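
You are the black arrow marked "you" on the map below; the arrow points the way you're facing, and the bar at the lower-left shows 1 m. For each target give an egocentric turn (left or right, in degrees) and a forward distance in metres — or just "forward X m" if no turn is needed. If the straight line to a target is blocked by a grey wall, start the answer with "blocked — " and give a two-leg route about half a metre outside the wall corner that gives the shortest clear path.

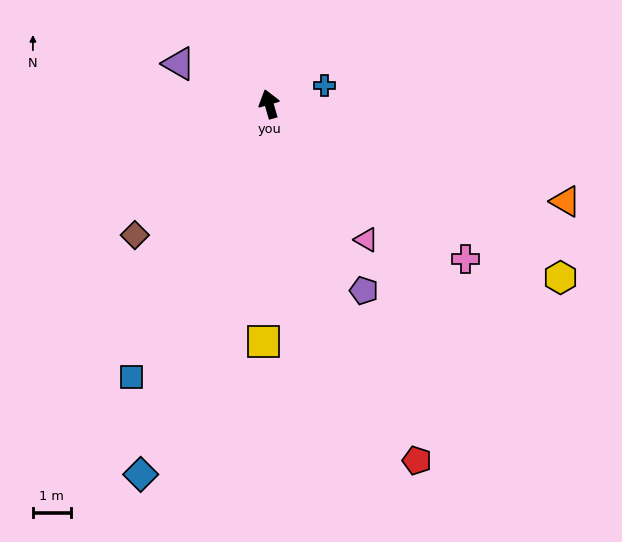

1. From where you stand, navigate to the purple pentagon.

turn right 169°, forward 5.5 m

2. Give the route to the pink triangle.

turn right 160°, forward 4.4 m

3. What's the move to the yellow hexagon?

turn right 137°, forward 9.0 m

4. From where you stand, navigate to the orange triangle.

turn right 124°, forward 8.3 m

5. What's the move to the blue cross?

turn right 87°, forward 1.5 m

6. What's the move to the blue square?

turn left 137°, forward 8.1 m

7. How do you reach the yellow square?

turn left 163°, forward 6.3 m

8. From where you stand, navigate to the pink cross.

turn right 144°, forward 6.6 m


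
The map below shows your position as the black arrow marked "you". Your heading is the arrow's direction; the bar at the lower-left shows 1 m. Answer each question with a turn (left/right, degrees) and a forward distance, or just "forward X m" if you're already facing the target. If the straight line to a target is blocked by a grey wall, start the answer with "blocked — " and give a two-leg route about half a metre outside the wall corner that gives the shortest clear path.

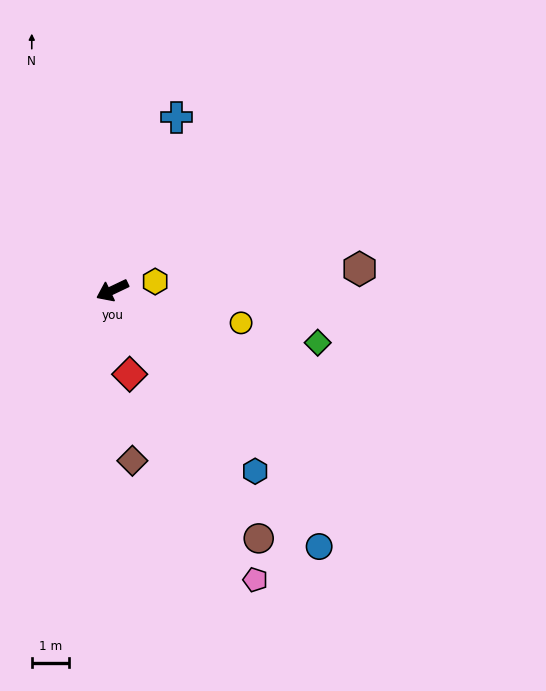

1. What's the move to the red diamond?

turn left 76°, forward 2.3 m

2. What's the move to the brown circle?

turn left 95°, forward 7.8 m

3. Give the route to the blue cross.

turn right 136°, forward 5.0 m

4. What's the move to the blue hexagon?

turn left 103°, forward 6.2 m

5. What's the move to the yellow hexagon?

turn left 166°, forward 1.2 m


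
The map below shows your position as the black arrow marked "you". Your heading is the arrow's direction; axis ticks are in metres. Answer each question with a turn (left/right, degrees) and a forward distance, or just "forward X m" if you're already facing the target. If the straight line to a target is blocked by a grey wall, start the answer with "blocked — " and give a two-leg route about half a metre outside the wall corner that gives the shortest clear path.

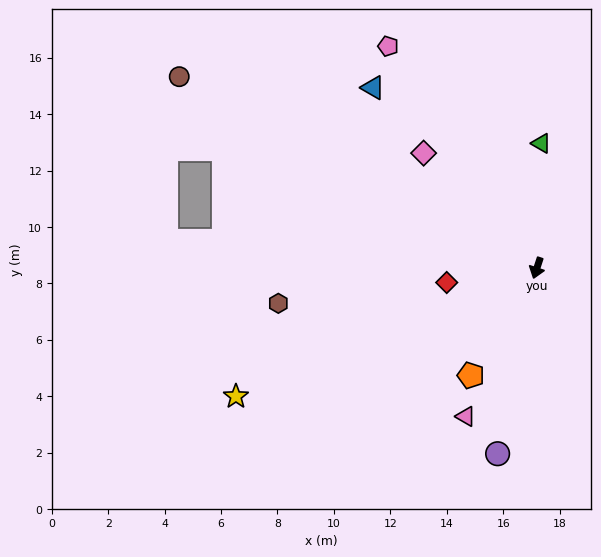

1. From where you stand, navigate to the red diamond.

turn right 63°, forward 3.2 m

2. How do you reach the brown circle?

turn right 100°, forward 14.4 m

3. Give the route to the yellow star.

turn right 49°, forward 11.6 m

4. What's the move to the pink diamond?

turn right 117°, forward 5.7 m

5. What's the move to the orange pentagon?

turn right 13°, forward 4.5 m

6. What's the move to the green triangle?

turn right 164°, forward 4.4 m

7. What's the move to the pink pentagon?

turn right 128°, forward 9.5 m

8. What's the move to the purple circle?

turn left 6°, forward 6.7 m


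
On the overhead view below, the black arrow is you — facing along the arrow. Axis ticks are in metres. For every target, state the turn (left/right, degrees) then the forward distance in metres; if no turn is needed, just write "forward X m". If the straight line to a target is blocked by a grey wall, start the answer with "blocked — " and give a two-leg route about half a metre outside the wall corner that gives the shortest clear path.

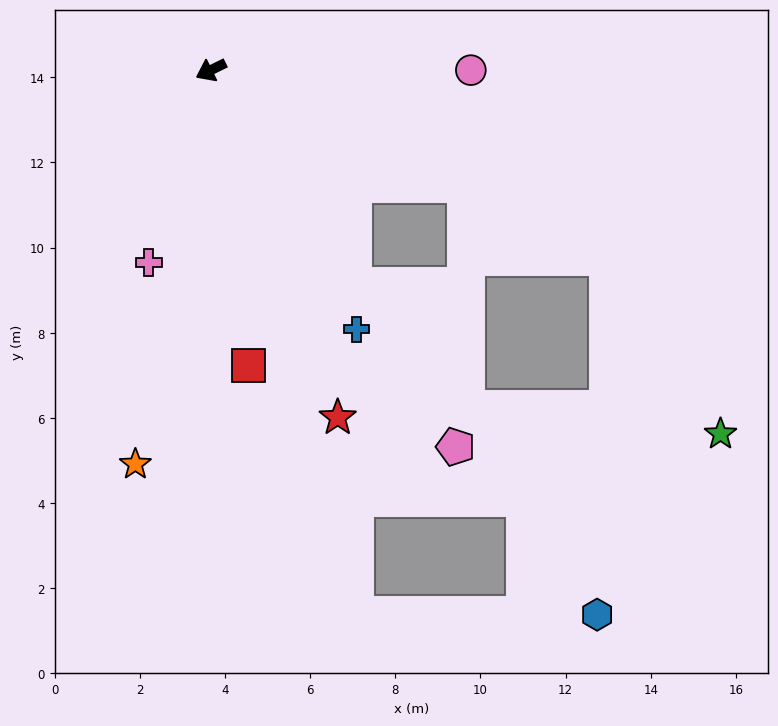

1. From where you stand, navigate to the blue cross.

turn left 93°, forward 7.0 m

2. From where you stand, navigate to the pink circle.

turn left 154°, forward 6.1 m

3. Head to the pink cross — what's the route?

turn left 46°, forward 4.8 m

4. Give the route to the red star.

turn left 84°, forward 8.7 m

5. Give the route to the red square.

turn left 71°, forward 7.0 m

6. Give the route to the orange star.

turn left 53°, forward 9.4 m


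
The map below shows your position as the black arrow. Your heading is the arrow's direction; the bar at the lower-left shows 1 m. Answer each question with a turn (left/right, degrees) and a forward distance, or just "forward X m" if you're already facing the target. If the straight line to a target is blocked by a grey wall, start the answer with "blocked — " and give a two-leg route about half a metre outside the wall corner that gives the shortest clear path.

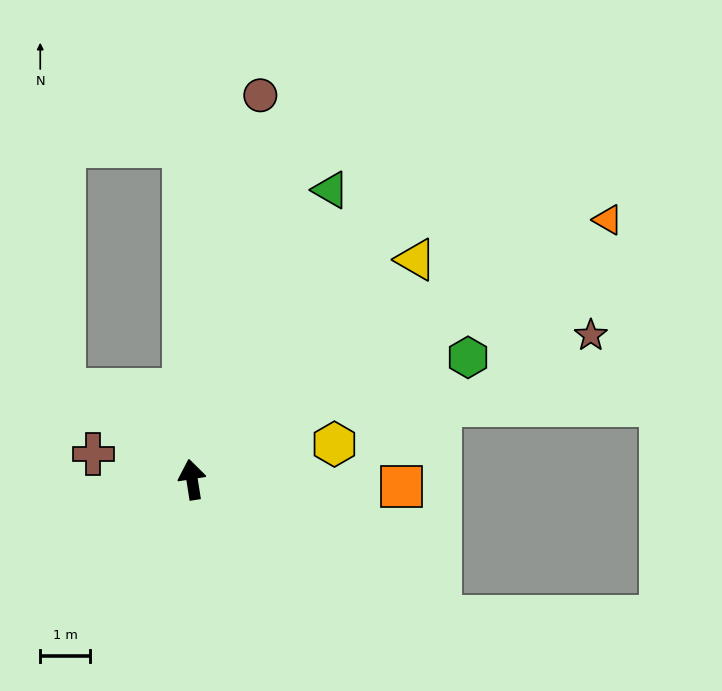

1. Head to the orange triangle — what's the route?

turn right 67°, forward 9.8 m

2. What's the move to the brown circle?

turn right 19°, forward 7.8 m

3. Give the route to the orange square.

turn right 101°, forward 4.2 m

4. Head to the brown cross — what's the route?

turn left 67°, forward 2.0 m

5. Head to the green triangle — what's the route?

turn right 35°, forward 6.4 m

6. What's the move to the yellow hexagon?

turn right 85°, forward 2.9 m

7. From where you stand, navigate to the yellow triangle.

turn right 54°, forward 6.3 m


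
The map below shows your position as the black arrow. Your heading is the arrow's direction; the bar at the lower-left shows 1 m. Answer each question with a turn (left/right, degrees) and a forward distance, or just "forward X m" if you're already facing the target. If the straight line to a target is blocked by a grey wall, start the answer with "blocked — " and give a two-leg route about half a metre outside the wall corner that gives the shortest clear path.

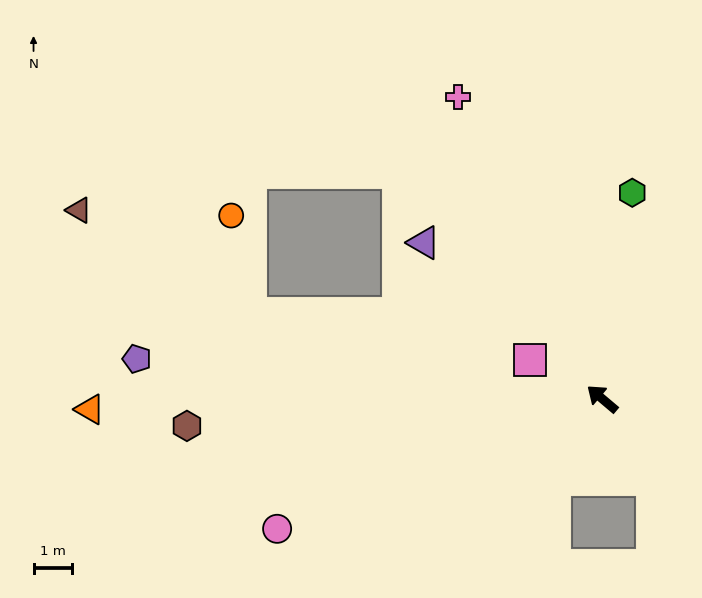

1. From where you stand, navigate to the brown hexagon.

turn left 44°, forward 10.9 m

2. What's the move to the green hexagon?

turn right 58°, forward 5.5 m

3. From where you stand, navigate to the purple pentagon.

turn left 35°, forward 12.3 m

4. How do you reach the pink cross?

turn right 24°, forward 8.8 m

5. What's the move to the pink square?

turn left 12°, forward 2.2 m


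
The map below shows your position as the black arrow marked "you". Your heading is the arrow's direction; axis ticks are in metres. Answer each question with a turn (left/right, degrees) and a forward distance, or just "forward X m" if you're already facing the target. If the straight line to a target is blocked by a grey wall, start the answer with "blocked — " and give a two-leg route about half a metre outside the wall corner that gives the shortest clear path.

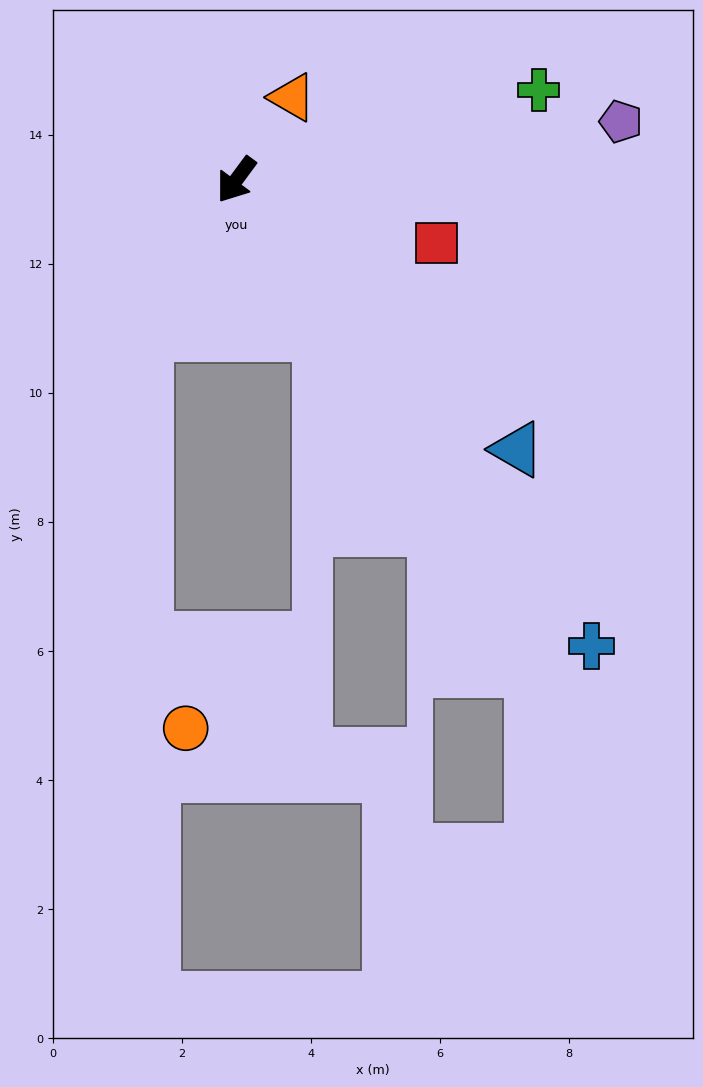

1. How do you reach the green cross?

turn left 143°, forward 4.9 m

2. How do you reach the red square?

turn left 109°, forward 3.3 m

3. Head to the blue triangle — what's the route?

turn left 83°, forward 6.0 m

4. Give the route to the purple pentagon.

turn left 135°, forward 6.0 m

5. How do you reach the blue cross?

turn left 74°, forward 9.1 m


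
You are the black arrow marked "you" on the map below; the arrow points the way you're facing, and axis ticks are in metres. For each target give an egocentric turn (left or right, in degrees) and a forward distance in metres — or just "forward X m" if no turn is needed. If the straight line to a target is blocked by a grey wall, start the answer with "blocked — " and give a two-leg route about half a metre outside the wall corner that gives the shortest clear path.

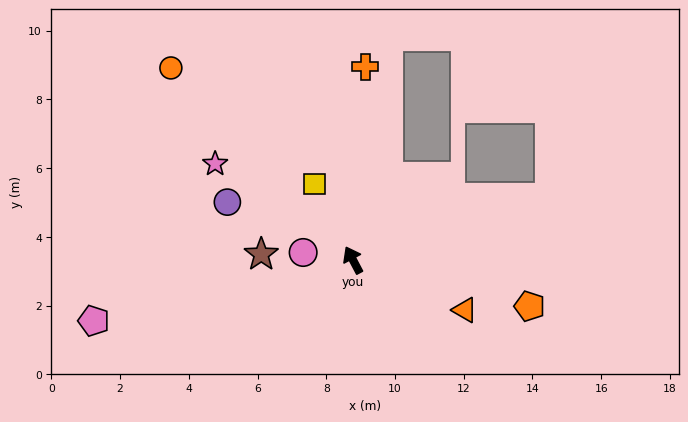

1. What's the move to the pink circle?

turn left 54°, forward 1.5 m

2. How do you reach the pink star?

turn left 27°, forward 4.9 m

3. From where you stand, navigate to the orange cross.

turn right 31°, forward 5.6 m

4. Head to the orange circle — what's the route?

turn left 16°, forward 7.7 m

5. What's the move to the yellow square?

forward 2.5 m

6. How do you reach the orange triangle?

turn right 142°, forward 3.6 m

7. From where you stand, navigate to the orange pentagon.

turn right 132°, forward 5.3 m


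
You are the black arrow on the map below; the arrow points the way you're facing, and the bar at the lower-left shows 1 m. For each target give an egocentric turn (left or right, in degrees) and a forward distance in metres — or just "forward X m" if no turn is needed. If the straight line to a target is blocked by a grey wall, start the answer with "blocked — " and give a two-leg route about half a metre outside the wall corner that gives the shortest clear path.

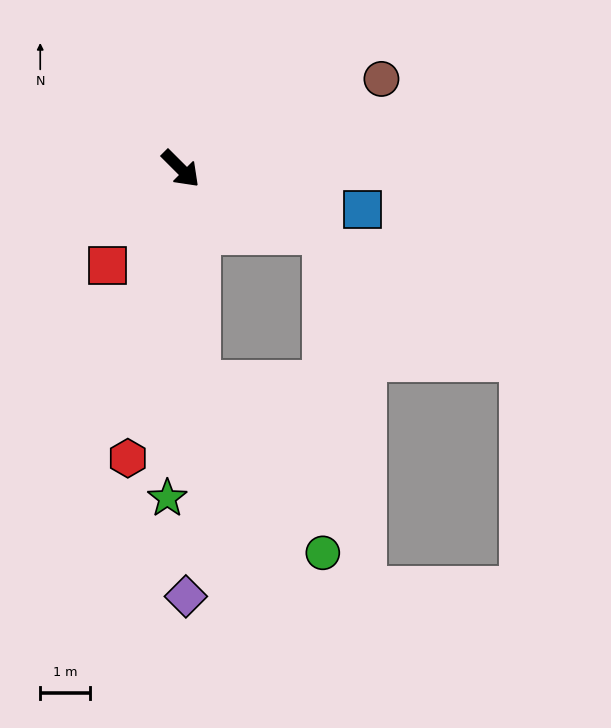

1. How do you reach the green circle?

blocked — turn right 40°, forward 4.3 m, then turn left 31°, forward 4.2 m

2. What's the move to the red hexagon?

turn right 55°, forward 5.9 m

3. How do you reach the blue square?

turn left 32°, forward 3.7 m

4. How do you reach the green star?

turn right 47°, forward 6.6 m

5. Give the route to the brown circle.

turn left 69°, forward 4.4 m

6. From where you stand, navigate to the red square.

turn right 82°, forward 2.4 m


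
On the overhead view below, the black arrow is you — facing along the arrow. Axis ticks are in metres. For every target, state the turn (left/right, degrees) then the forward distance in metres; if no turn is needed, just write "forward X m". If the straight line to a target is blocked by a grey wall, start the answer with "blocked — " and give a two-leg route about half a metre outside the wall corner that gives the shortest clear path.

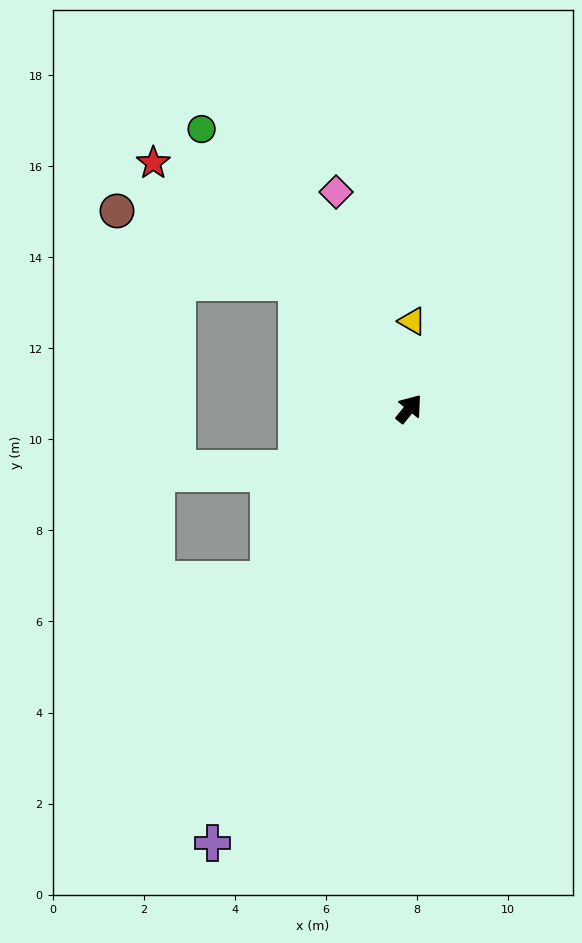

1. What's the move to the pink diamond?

turn left 57°, forward 5.0 m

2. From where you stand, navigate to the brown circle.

blocked — turn left 80°, forward 3.7 m, then turn left 27°, forward 4.3 m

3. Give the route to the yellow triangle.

turn left 37°, forward 1.9 m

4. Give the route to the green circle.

turn left 75°, forward 7.6 m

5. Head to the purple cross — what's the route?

turn right 166°, forward 10.5 m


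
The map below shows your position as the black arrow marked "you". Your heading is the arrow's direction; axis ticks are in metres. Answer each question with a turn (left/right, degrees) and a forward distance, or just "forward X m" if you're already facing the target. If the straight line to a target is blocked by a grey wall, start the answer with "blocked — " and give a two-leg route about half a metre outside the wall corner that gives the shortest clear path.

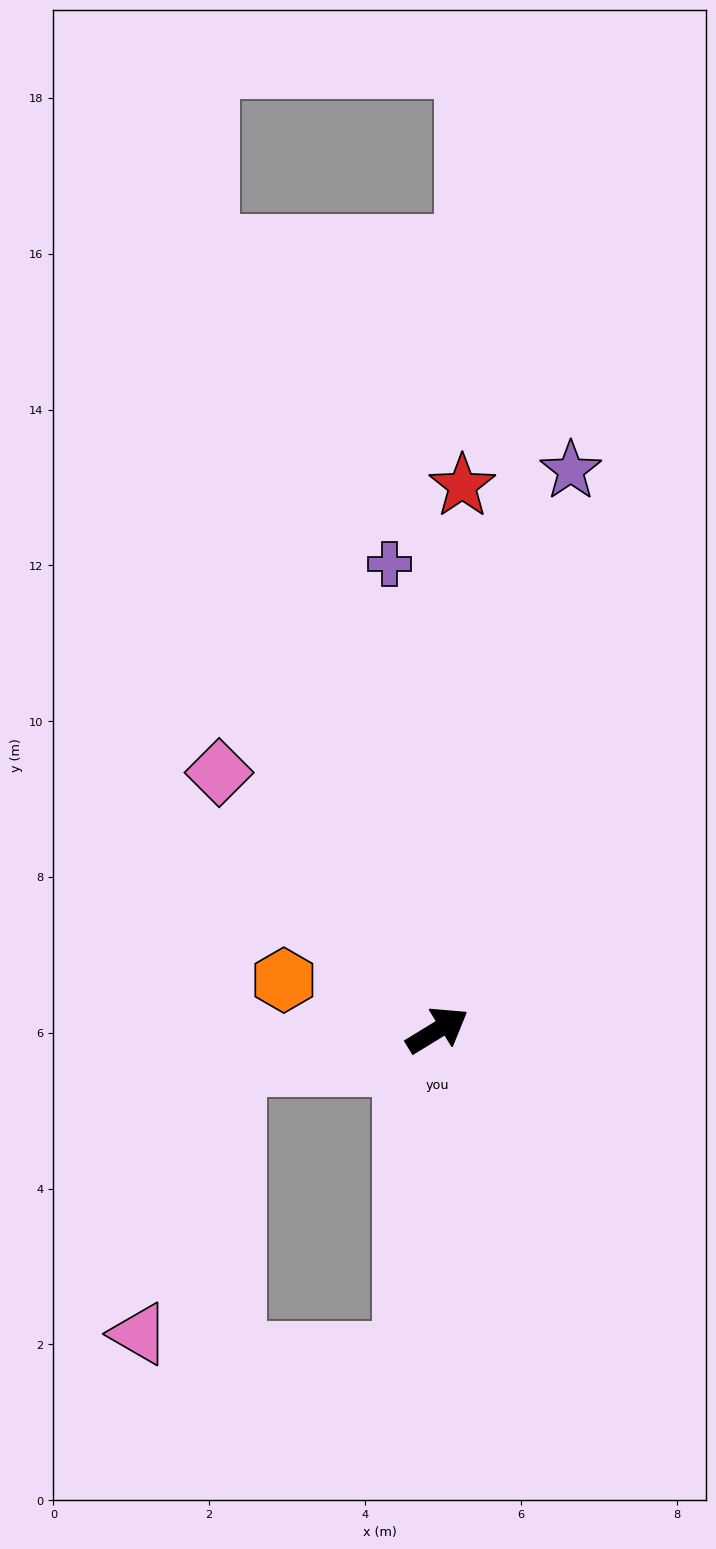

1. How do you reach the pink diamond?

turn left 99°, forward 4.3 m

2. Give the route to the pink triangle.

blocked — turn left 158°, forward 2.7 m, then turn left 61°, forward 3.7 m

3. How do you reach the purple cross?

turn left 64°, forward 6.0 m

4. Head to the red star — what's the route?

turn left 56°, forward 7.0 m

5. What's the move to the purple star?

turn left 45°, forward 7.4 m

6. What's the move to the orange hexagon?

turn left 130°, forward 2.1 m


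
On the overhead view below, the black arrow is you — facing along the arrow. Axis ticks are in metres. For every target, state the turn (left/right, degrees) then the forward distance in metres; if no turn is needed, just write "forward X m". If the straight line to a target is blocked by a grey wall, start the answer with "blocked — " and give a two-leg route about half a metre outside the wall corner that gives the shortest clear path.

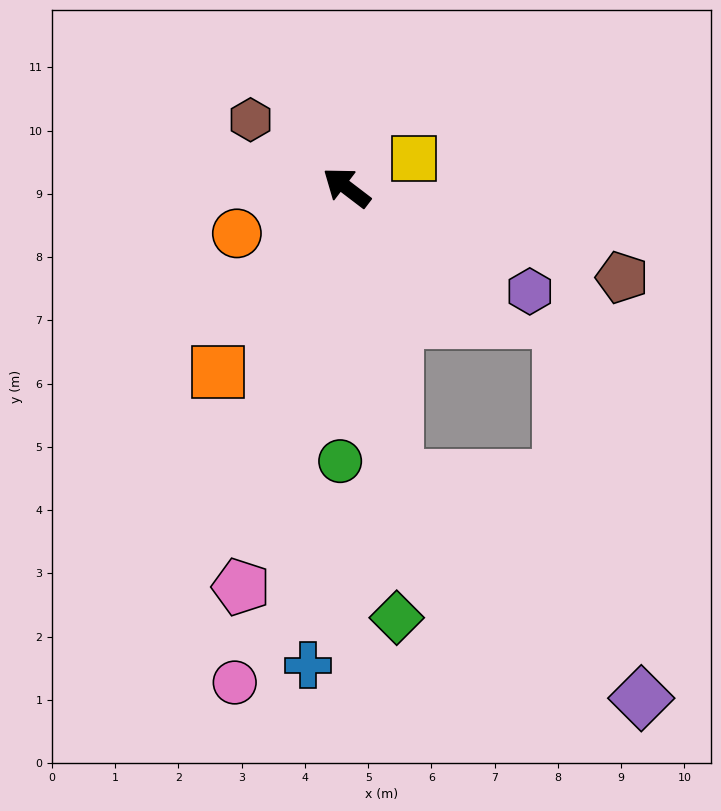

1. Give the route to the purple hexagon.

turn right 172°, forward 3.3 m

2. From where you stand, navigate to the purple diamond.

blocked — turn left 137°, forward 4.6 m, then turn left 38°, forward 5.2 m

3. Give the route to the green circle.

turn left 126°, forward 4.3 m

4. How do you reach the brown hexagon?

turn left 2°, forward 1.9 m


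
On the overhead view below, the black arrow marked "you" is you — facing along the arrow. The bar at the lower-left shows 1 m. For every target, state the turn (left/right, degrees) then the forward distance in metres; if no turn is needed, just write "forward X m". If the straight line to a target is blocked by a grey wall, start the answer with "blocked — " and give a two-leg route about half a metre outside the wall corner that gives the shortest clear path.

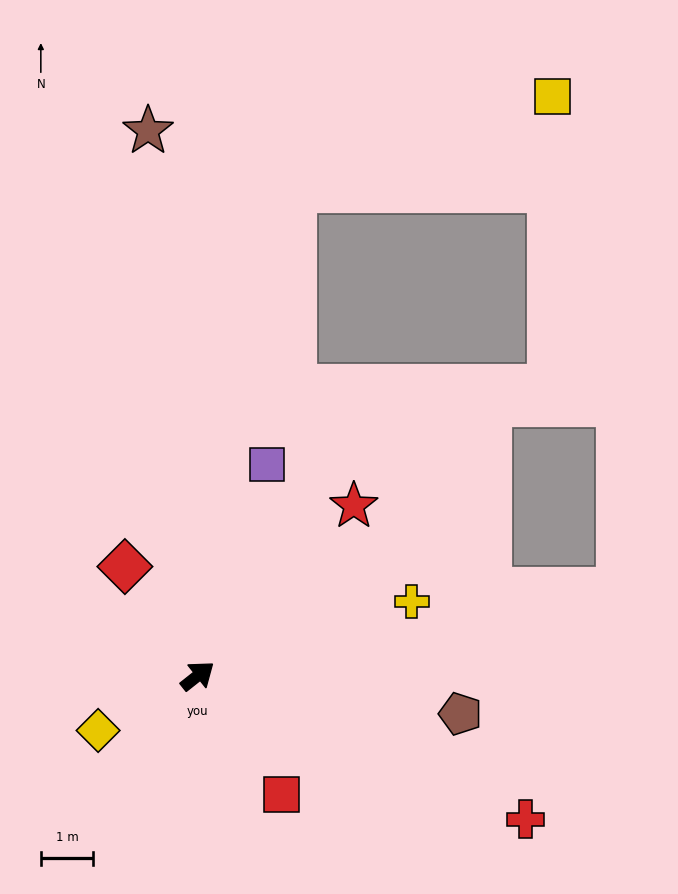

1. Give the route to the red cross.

turn right 62°, forward 6.8 m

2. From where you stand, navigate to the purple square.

turn left 33°, forward 4.2 m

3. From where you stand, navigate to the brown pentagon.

turn right 47°, forward 5.1 m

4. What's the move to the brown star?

turn left 57°, forward 10.4 m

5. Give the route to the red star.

turn left 9°, forward 4.4 m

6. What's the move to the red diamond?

turn left 85°, forward 2.5 m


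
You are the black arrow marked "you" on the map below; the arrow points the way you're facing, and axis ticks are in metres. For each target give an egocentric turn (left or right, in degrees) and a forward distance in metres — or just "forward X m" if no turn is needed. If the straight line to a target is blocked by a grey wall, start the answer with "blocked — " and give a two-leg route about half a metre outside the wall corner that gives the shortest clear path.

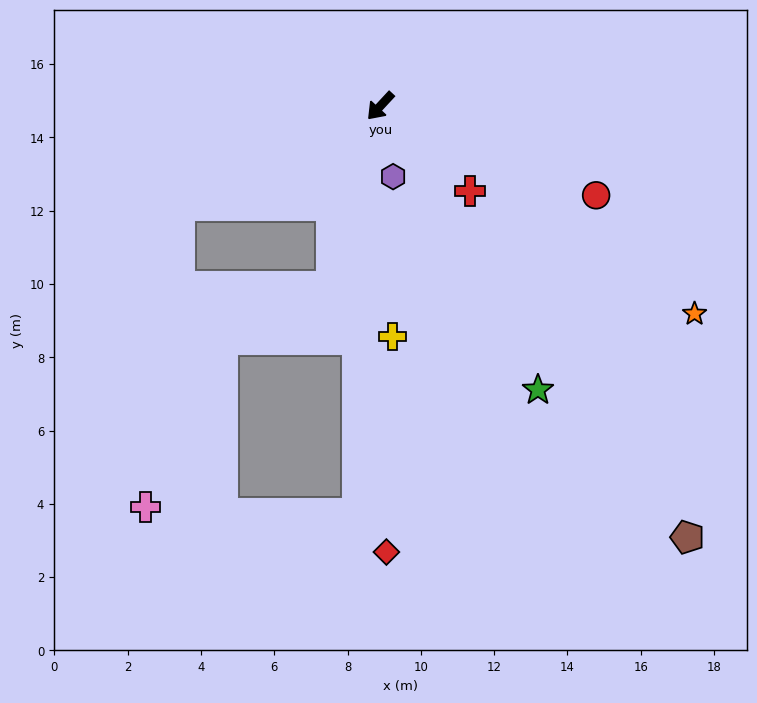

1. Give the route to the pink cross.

blocked — turn right 21°, forward 6.1 m, then turn left 57°, forward 8.3 m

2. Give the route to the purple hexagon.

turn left 53°, forward 2.0 m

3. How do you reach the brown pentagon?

turn left 78°, forward 14.4 m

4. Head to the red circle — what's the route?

turn left 110°, forward 6.4 m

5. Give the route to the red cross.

turn left 89°, forward 3.4 m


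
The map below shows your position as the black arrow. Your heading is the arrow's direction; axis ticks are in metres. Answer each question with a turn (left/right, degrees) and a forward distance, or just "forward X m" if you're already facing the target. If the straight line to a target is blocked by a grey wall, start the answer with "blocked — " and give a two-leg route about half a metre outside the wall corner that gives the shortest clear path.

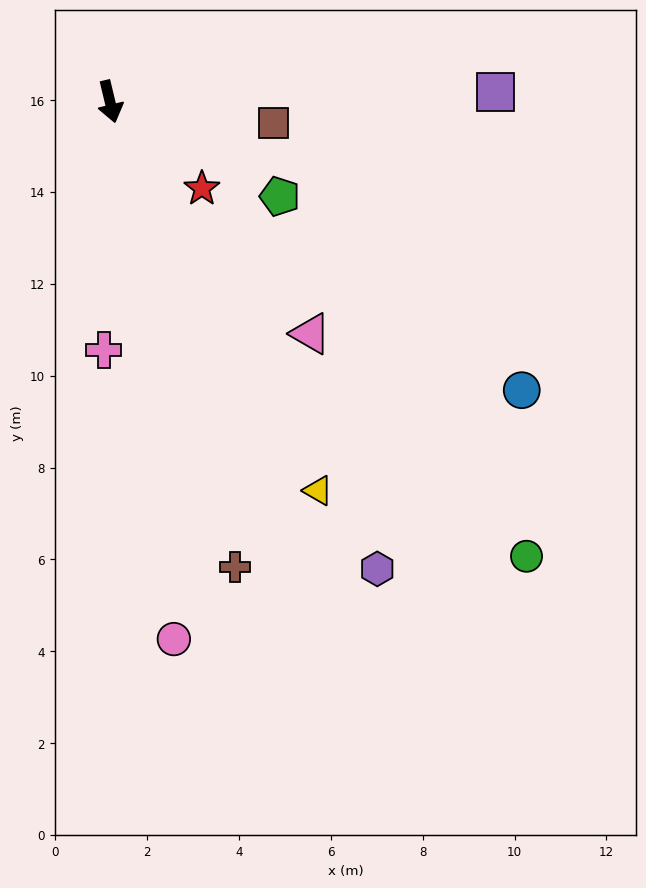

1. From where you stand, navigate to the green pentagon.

turn left 47°, forward 4.2 m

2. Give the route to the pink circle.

turn right 7°, forward 11.8 m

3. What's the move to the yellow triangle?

turn left 15°, forward 9.6 m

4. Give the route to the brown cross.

forward 10.5 m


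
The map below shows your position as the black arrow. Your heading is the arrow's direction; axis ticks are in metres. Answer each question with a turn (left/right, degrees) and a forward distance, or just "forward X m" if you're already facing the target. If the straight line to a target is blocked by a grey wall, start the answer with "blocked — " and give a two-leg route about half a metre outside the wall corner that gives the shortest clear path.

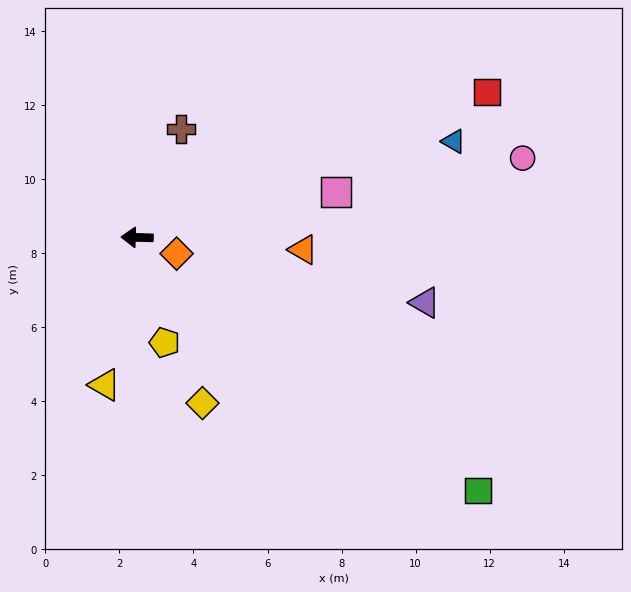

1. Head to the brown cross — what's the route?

turn right 110°, forward 3.2 m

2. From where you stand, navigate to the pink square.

turn right 166°, forward 5.5 m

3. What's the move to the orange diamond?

turn left 159°, forward 1.2 m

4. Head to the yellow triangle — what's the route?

turn left 79°, forward 4.1 m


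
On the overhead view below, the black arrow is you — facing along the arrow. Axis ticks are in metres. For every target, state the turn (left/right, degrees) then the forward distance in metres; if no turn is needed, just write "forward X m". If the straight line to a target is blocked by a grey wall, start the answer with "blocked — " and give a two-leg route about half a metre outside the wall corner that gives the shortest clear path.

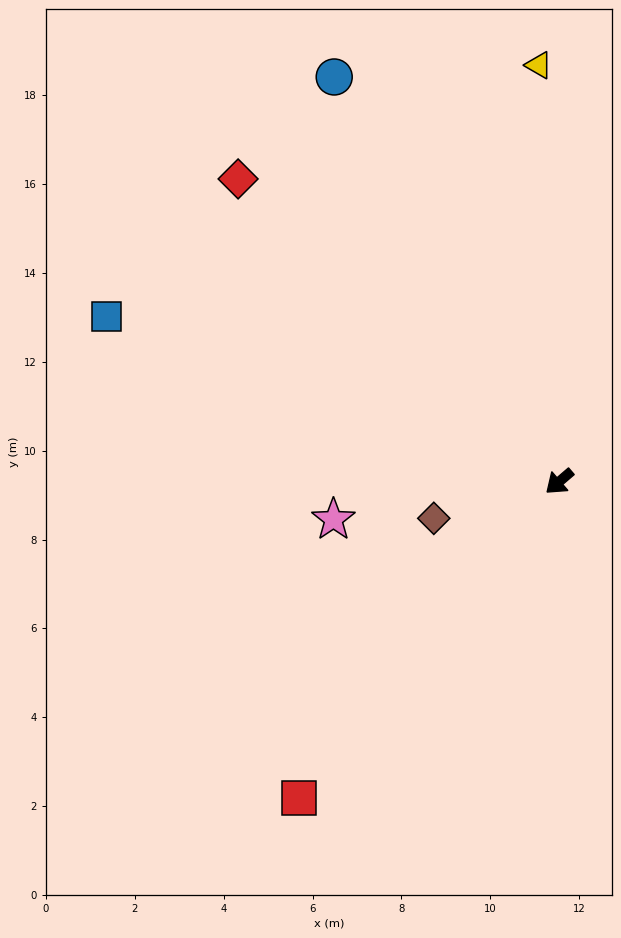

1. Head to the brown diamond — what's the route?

turn right 24°, forward 2.9 m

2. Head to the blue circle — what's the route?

turn right 102°, forward 10.4 m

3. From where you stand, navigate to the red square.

turn left 10°, forward 9.2 m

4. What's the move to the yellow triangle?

turn right 128°, forward 9.4 m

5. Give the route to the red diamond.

turn right 84°, forward 9.9 m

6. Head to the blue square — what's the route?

turn right 61°, forward 10.8 m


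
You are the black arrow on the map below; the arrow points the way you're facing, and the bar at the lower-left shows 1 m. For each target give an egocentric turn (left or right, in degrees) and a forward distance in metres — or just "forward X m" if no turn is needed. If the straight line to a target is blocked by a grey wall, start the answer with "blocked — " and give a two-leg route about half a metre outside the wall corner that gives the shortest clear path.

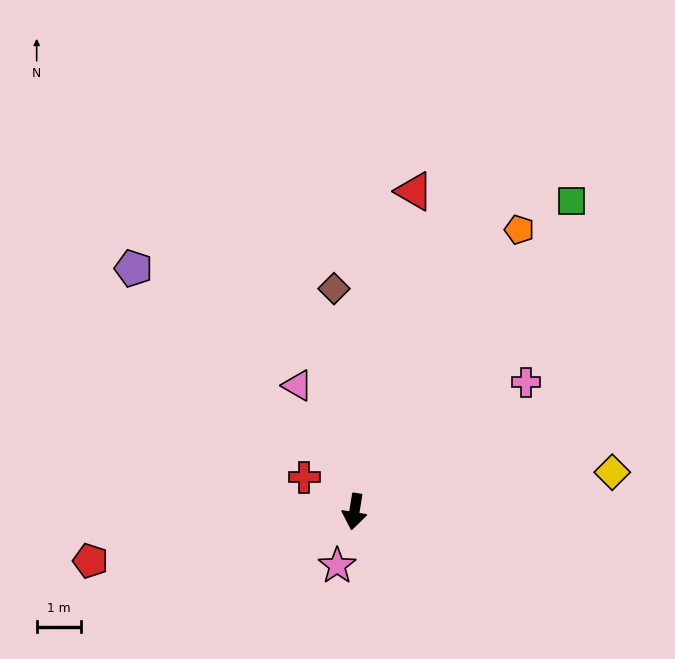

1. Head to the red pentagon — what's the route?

turn right 70°, forward 6.0 m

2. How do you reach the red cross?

turn right 115°, forward 1.4 m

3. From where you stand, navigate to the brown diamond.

turn right 166°, forward 5.0 m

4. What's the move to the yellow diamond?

turn left 108°, forward 5.8 m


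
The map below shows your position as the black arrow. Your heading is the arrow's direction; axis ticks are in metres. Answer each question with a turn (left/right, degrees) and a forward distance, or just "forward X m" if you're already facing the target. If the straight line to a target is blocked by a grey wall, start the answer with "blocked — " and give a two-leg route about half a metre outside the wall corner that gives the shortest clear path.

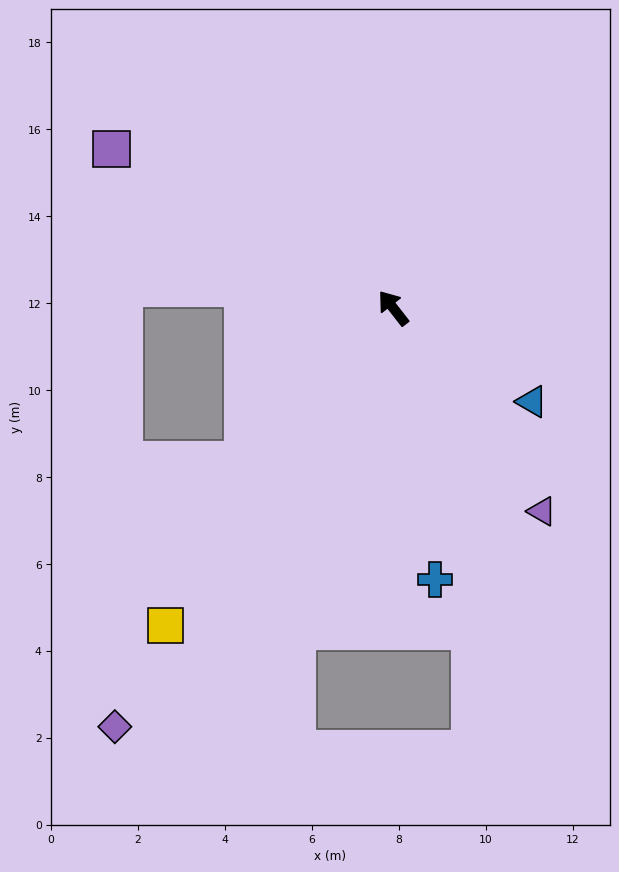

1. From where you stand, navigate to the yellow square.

turn left 106°, forward 9.0 m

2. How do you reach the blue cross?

turn left 151°, forward 6.3 m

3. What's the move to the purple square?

turn left 23°, forward 7.4 m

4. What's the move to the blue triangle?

turn right 162°, forward 3.8 m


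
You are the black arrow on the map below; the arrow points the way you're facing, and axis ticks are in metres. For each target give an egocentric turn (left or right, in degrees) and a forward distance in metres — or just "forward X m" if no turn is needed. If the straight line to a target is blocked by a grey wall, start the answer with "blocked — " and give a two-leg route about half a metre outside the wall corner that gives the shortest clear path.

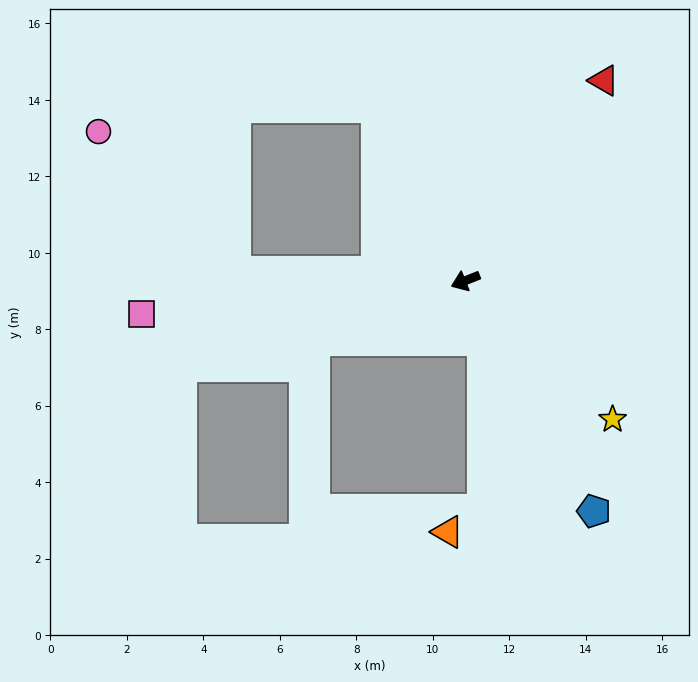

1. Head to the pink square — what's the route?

turn right 16°, forward 8.5 m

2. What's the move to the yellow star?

turn left 115°, forward 5.3 m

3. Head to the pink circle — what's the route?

blocked — turn right 24°, forward 6.0 m, then turn right 44°, forward 5.1 m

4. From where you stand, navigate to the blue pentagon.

turn left 97°, forward 6.9 m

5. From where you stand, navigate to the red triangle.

turn right 147°, forward 6.4 m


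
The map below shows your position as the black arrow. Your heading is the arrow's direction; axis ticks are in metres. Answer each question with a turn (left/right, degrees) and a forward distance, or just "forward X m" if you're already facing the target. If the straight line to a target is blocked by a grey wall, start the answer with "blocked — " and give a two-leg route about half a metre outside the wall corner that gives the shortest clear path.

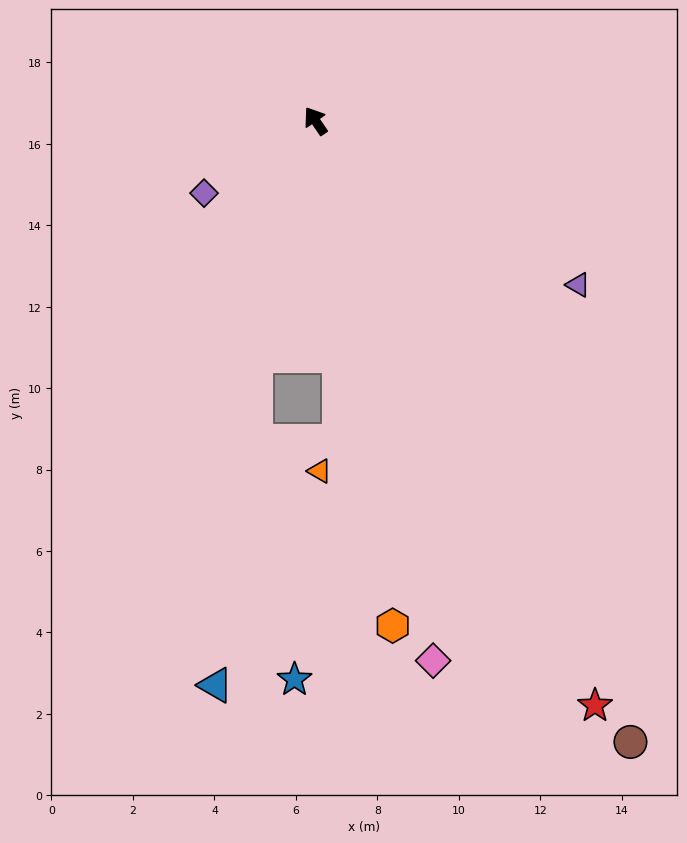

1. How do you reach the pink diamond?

turn left 158°, forward 13.6 m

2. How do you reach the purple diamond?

turn left 89°, forward 3.3 m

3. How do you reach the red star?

turn left 171°, forward 15.9 m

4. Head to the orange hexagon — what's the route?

turn left 154°, forward 12.5 m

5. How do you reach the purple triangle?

turn right 156°, forward 7.6 m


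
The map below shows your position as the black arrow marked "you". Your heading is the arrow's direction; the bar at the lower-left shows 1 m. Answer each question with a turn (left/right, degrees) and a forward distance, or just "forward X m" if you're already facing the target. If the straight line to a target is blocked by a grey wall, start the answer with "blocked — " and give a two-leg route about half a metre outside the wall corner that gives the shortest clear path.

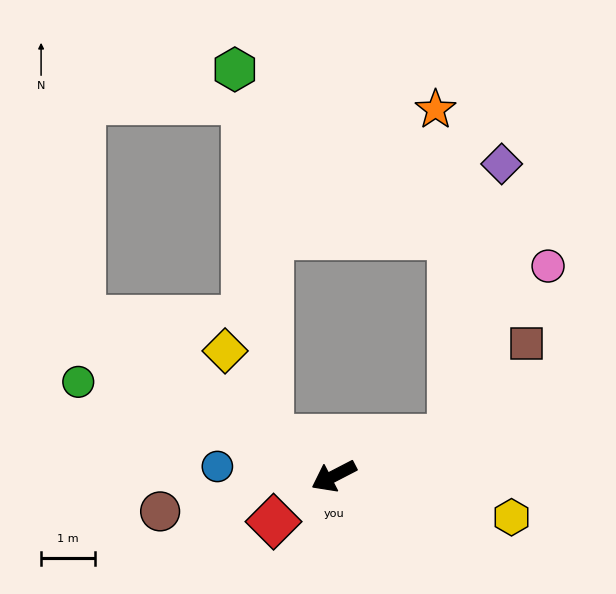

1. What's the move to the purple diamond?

blocked — turn left 171°, forward 2.3 m, then turn left 61°, forward 5.2 m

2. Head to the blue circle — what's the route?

turn right 32°, forward 2.2 m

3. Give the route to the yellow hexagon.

turn left 140°, forward 3.4 m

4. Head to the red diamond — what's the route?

turn left 10°, forward 1.4 m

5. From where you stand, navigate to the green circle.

turn right 48°, forward 5.1 m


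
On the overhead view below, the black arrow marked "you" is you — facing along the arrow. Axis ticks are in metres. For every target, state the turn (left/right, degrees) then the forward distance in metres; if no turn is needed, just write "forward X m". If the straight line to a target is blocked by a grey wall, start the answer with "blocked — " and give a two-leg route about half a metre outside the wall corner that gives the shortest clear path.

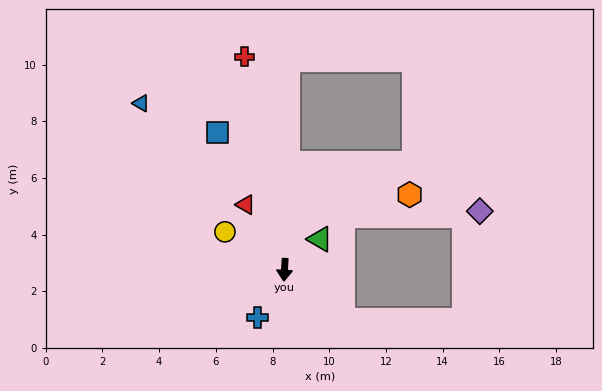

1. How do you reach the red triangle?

turn right 146°, forward 2.7 m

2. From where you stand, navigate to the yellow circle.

turn right 119°, forward 2.5 m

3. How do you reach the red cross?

turn right 166°, forward 7.7 m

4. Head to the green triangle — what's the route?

turn left 134°, forward 1.7 m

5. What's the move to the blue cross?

turn right 27°, forward 1.9 m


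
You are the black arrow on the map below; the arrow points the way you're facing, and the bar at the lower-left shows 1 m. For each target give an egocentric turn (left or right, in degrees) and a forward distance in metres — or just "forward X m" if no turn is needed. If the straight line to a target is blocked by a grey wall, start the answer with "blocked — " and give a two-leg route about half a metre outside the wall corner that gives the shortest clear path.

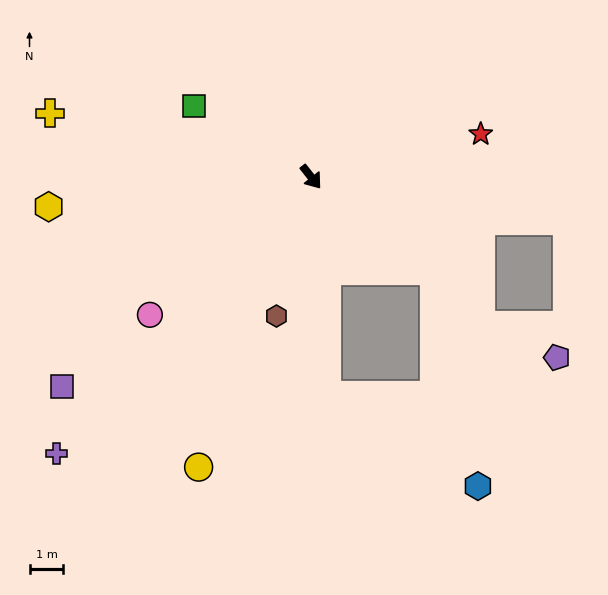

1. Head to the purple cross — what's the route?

turn right 81°, forward 11.1 m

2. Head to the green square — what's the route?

turn right 159°, forward 4.0 m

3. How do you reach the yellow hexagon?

turn right 122°, forward 7.8 m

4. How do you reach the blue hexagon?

blocked — turn left 15°, forward 4.6 m, then turn right 42°, forward 6.5 m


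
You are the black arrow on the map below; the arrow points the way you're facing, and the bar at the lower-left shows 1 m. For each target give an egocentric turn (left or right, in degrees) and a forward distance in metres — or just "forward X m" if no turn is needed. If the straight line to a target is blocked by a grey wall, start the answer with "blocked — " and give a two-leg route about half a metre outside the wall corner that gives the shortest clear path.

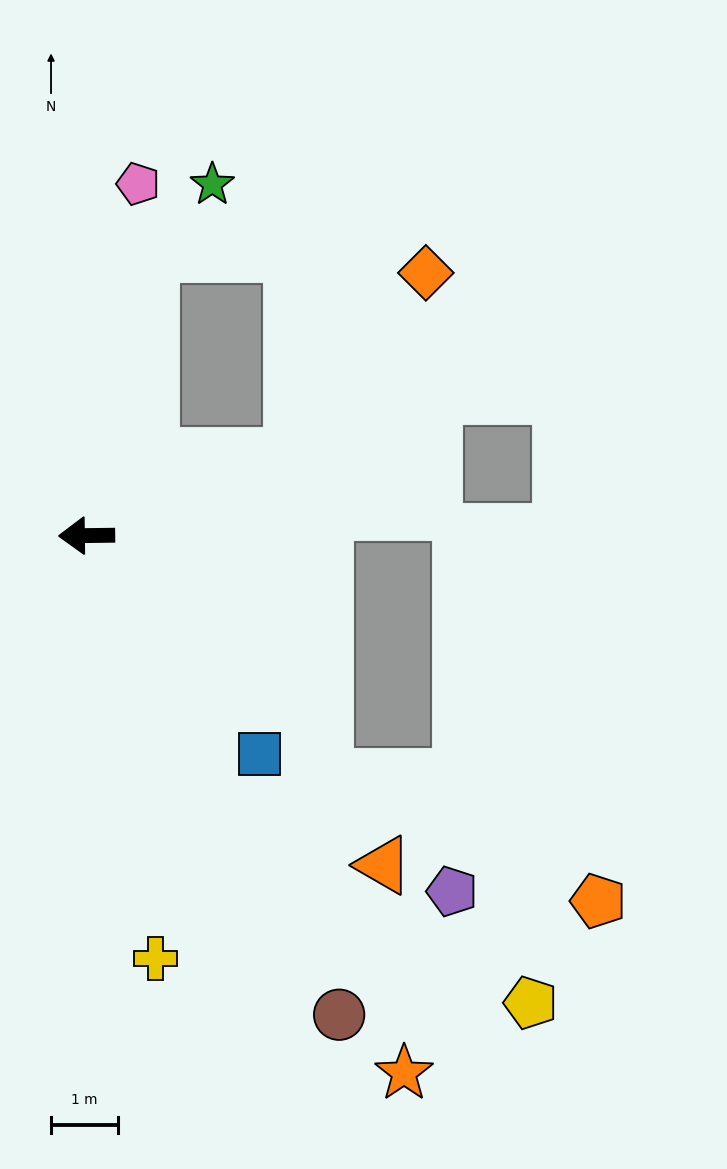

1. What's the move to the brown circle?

turn left 117°, forward 8.1 m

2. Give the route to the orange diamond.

blocked — turn right 160°, forward 3.3 m, then turn left 33°, forward 3.4 m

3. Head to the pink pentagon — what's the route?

turn right 99°, forward 5.3 m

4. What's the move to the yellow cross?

turn left 98°, forward 6.4 m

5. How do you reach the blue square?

turn left 128°, forward 4.2 m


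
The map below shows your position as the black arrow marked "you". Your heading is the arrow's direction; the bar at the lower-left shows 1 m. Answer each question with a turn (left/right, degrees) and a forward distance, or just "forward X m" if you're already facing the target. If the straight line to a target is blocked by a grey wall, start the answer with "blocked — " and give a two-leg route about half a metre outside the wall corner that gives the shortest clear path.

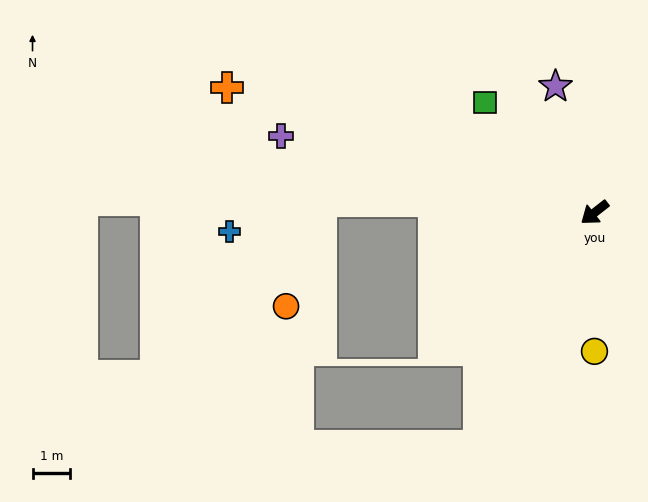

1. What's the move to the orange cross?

turn right 57°, forward 10.2 m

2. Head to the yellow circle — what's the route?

turn left 52°, forward 3.7 m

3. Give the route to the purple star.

turn right 111°, forward 3.5 m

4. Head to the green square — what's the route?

turn right 83°, forward 4.1 m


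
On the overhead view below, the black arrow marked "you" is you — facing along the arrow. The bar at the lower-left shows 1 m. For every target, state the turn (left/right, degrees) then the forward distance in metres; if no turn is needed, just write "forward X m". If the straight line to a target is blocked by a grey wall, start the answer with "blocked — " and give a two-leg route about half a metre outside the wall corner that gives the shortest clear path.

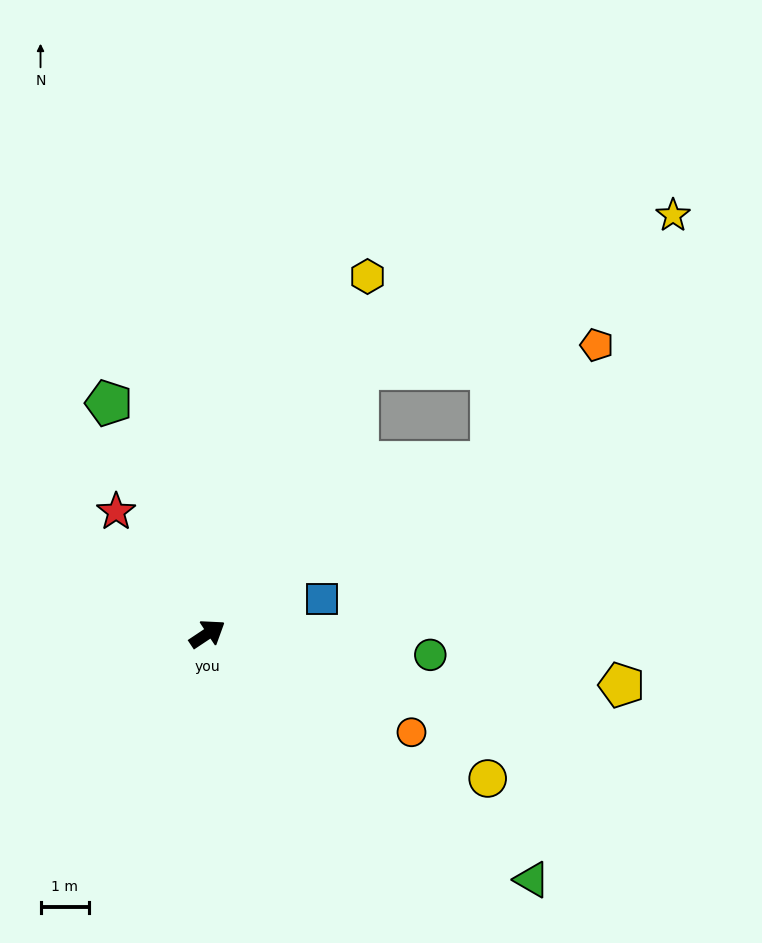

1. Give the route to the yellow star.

blocked — turn left 27°, forward 6.2 m, then turn right 35°, forward 7.2 m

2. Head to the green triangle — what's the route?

turn right 71°, forward 8.3 m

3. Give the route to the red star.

turn left 93°, forward 3.1 m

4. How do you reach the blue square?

turn right 17°, forward 2.4 m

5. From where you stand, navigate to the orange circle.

turn right 59°, forward 4.6 m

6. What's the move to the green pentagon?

turn left 80°, forward 5.1 m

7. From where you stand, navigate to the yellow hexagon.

turn left 32°, forward 8.0 m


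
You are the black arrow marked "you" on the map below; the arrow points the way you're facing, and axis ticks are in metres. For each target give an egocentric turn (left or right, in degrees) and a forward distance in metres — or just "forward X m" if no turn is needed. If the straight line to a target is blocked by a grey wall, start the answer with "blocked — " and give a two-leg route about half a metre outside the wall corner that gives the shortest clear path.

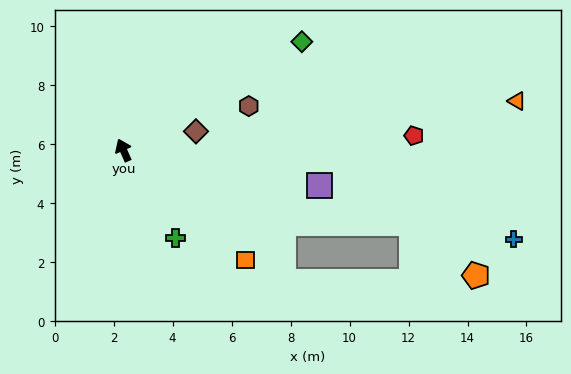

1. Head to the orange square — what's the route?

turn right 156°, forward 5.6 m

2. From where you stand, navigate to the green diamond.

turn right 83°, forward 7.1 m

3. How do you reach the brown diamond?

turn right 99°, forward 2.5 m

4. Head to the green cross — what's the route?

turn right 173°, forward 3.5 m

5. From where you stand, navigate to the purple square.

turn right 124°, forward 6.8 m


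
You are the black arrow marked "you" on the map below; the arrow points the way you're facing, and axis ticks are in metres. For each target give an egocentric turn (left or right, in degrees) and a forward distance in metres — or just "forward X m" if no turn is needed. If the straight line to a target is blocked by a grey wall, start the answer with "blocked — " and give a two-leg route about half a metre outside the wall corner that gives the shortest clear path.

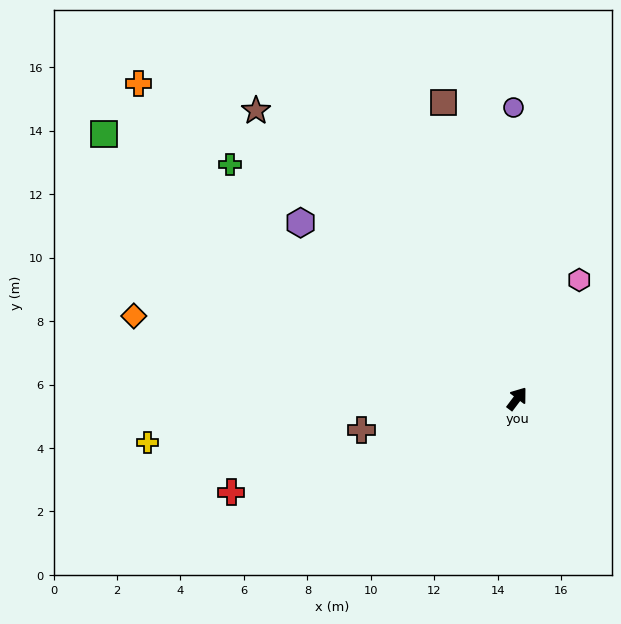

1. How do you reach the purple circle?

turn left 38°, forward 9.2 m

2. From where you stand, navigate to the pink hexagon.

turn left 9°, forward 4.2 m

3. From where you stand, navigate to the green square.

turn left 94°, forward 15.5 m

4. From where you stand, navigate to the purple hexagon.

turn left 88°, forward 8.8 m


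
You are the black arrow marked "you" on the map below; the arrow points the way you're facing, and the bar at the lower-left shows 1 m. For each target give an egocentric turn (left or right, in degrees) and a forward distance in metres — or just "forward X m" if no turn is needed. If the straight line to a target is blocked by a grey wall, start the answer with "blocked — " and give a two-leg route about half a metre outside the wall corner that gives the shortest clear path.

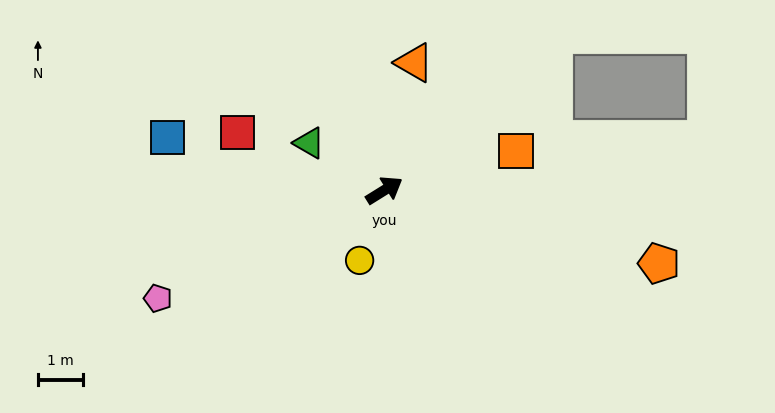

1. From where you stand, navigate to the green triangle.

turn left 116°, forward 2.0 m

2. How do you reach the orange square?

turn right 15°, forward 3.1 m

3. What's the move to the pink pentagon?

turn left 174°, forward 5.6 m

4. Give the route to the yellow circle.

turn right 141°, forward 1.7 m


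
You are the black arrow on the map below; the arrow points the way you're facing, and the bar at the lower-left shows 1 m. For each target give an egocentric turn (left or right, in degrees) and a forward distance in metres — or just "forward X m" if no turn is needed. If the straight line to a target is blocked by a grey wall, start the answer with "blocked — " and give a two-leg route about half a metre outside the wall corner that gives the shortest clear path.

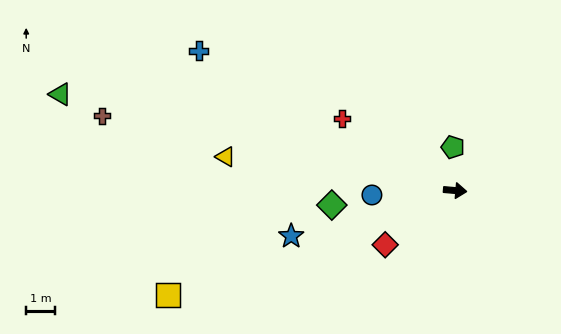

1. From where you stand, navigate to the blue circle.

turn right 172°, forward 2.9 m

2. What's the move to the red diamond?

turn right 137°, forward 3.1 m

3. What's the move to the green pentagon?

turn left 98°, forward 1.5 m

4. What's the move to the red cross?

turn left 152°, forward 4.7 m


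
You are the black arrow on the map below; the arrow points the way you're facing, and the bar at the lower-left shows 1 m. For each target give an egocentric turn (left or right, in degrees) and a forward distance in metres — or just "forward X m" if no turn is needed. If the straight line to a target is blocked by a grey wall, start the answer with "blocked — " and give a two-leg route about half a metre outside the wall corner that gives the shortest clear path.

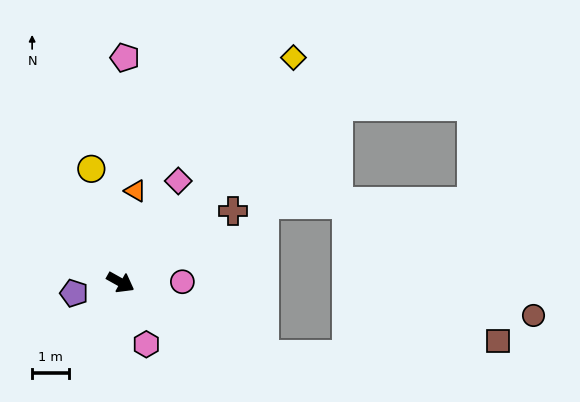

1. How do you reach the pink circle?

turn left 30°, forward 1.7 m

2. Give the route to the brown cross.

turn left 62°, forward 3.7 m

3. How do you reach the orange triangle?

turn left 110°, forward 2.5 m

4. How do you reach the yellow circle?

turn left 134°, forward 3.2 m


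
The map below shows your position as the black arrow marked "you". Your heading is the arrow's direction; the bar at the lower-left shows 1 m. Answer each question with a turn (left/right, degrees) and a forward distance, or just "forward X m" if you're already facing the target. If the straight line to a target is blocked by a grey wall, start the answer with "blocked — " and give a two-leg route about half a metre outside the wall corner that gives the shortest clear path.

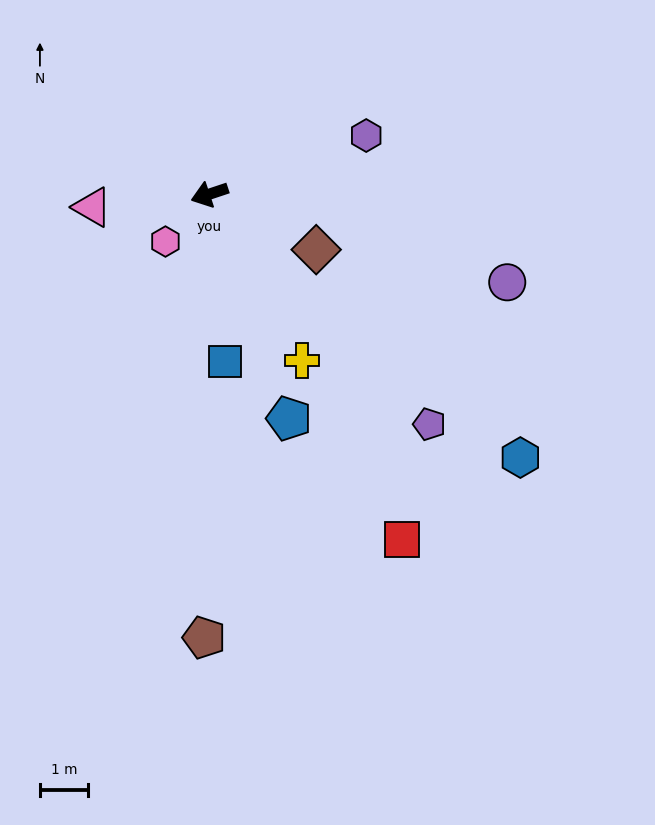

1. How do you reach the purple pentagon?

turn left 115°, forward 6.6 m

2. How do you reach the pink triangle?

turn right 12°, forward 2.4 m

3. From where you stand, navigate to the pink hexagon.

turn left 29°, forward 1.3 m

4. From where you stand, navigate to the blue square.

turn left 77°, forward 3.5 m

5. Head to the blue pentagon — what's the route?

turn left 91°, forward 4.9 m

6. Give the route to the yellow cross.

turn left 101°, forward 3.9 m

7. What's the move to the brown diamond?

turn left 134°, forward 2.5 m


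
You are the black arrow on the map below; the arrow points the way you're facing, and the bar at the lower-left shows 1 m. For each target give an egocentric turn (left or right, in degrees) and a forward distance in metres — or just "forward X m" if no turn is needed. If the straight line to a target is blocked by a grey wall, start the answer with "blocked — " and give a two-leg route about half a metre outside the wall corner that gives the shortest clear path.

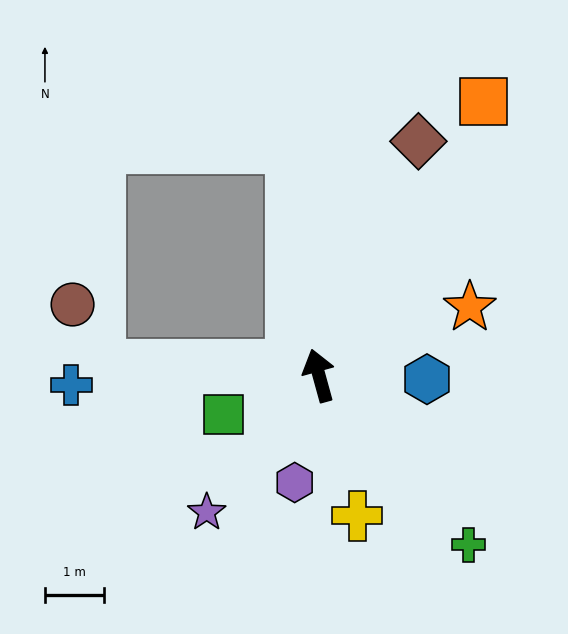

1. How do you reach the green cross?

turn right 154°, forward 3.8 m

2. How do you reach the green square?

turn left 97°, forward 1.7 m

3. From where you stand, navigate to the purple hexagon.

turn left 152°, forward 1.9 m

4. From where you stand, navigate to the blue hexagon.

turn right 107°, forward 1.8 m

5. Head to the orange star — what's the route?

turn right 81°, forward 2.8 m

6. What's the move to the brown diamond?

turn right 38°, forward 4.3 m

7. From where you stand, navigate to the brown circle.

blocked — turn left 72°, forward 3.7 m, then turn right 62°, forward 1.1 m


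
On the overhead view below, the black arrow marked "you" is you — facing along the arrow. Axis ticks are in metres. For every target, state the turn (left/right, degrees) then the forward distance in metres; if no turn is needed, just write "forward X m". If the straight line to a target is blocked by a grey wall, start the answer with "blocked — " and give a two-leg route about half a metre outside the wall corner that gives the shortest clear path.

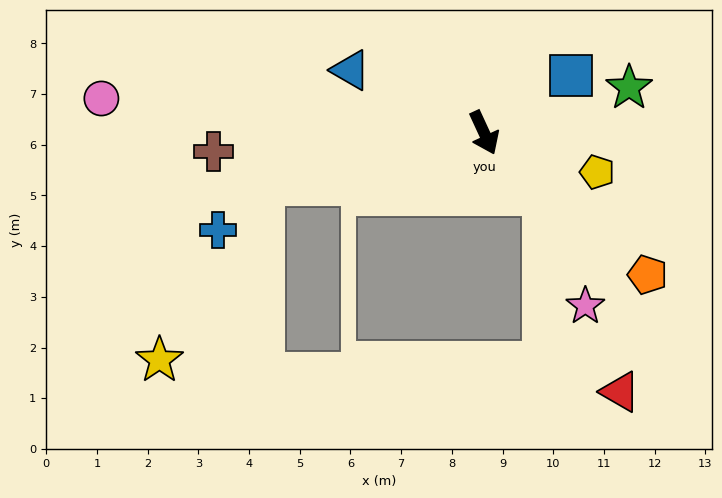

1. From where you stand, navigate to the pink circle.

turn right 120°, forward 7.6 m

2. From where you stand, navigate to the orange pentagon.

turn left 24°, forward 4.3 m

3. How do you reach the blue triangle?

turn right 140°, forward 2.9 m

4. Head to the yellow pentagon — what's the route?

turn left 46°, forward 2.4 m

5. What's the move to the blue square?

turn left 98°, forward 2.1 m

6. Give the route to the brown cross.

turn right 111°, forward 5.4 m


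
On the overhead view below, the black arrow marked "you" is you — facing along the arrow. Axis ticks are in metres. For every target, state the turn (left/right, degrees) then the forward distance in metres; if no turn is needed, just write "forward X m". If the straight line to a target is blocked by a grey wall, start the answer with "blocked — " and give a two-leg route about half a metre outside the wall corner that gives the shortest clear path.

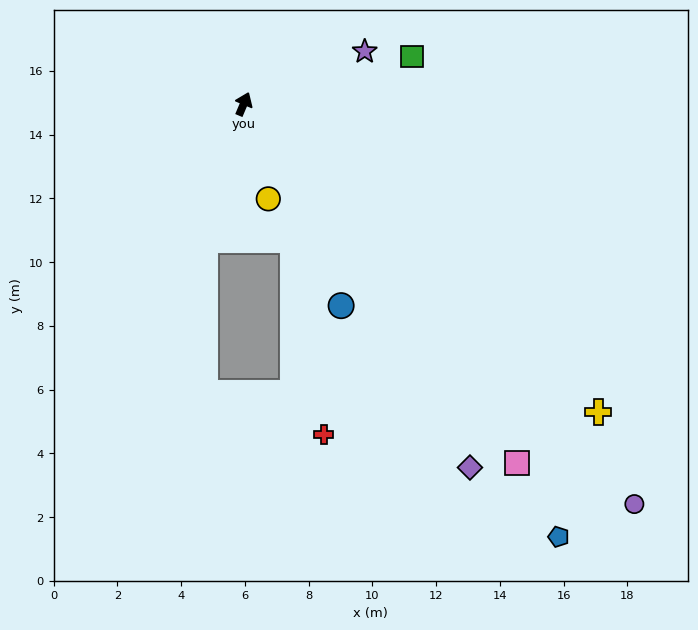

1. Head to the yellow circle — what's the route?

turn right 143°, forward 3.1 m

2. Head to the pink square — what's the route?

turn right 120°, forward 14.2 m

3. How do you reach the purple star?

turn right 44°, forward 4.1 m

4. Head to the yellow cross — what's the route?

turn right 108°, forward 14.7 m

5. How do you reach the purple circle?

turn right 113°, forward 17.5 m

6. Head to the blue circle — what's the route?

turn right 131°, forward 7.0 m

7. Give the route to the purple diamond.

turn right 125°, forward 13.4 m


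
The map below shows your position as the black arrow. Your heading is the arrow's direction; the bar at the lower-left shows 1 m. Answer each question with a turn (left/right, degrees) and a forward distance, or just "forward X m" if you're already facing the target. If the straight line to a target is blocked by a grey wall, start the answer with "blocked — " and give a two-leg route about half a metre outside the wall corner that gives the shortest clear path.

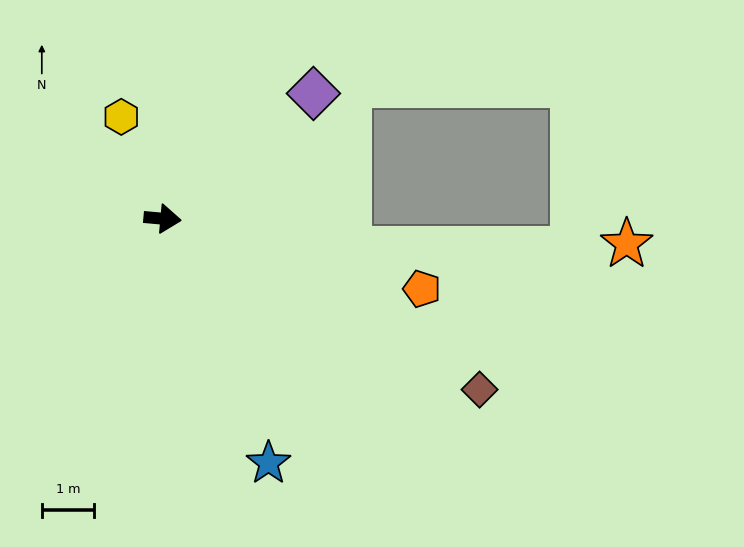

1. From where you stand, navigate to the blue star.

turn right 61°, forward 5.1 m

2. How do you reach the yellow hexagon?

turn left 117°, forward 2.1 m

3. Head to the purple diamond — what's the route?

turn left 45°, forward 3.7 m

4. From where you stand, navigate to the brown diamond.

turn right 23°, forward 6.8 m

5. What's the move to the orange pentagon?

turn right 10°, forward 5.1 m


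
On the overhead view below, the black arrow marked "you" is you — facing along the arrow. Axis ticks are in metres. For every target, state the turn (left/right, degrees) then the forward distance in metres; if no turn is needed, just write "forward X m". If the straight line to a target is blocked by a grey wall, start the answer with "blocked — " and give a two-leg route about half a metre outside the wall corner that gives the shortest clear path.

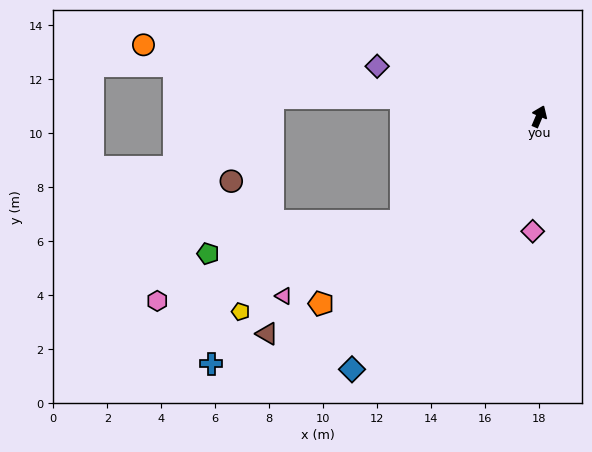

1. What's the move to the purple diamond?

turn left 96°, forward 6.3 m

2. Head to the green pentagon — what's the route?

blocked — turn left 150°, forward 6.4 m, then turn right 27°, forward 7.3 m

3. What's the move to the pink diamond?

turn right 160°, forward 4.3 m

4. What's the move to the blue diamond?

turn left 167°, forward 11.7 m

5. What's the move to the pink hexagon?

blocked — turn left 150°, forward 6.4 m, then turn right 19°, forward 9.5 m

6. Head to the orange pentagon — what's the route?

turn left 154°, forward 10.7 m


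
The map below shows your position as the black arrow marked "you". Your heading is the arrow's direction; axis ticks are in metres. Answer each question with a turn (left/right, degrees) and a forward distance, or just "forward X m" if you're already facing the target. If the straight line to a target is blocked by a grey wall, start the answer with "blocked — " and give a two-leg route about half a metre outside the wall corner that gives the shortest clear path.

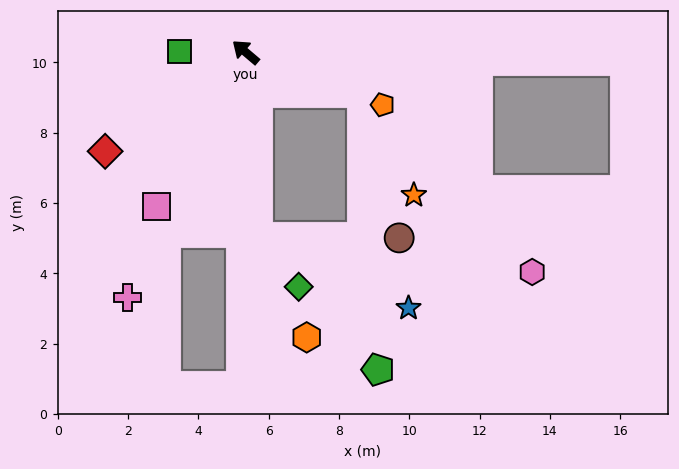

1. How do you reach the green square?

turn left 40°, forward 1.9 m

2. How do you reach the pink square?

turn left 100°, forward 5.1 m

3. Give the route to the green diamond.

blocked — turn left 134°, forward 5.3 m, then turn left 35°, forward 1.8 m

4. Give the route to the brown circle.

blocked — turn right 159°, forward 3.5 m, then turn right 56°, forward 4.3 m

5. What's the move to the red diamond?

turn left 76°, forward 4.9 m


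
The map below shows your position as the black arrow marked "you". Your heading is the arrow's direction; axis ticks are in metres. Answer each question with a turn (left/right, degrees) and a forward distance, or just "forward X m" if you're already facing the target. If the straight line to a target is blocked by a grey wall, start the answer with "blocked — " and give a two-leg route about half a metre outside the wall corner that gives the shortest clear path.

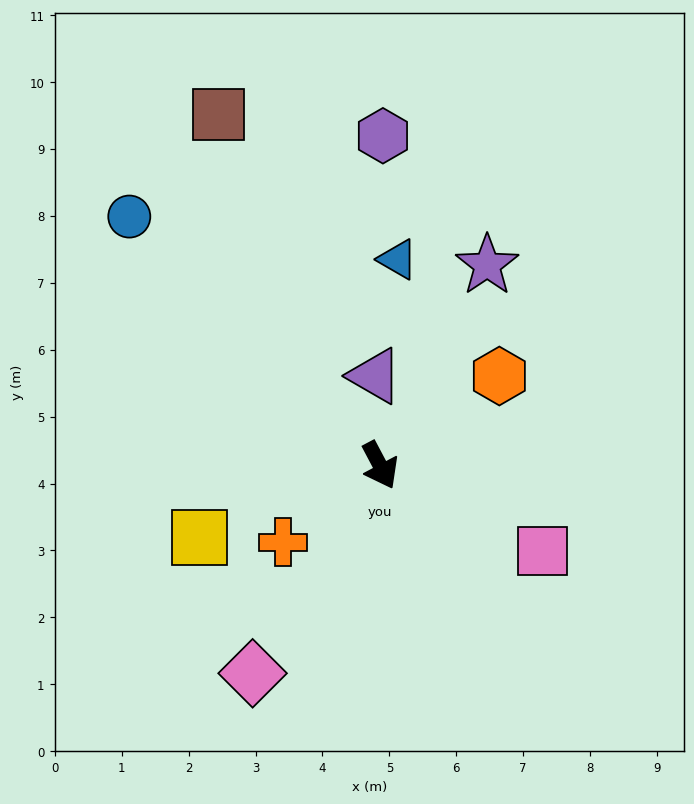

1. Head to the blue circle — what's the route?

turn right 163°, forward 5.3 m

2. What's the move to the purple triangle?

turn left 155°, forward 1.3 m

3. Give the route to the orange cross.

turn right 79°, forward 1.8 m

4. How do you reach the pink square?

turn left 34°, forward 2.7 m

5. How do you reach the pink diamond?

turn right 59°, forward 3.6 m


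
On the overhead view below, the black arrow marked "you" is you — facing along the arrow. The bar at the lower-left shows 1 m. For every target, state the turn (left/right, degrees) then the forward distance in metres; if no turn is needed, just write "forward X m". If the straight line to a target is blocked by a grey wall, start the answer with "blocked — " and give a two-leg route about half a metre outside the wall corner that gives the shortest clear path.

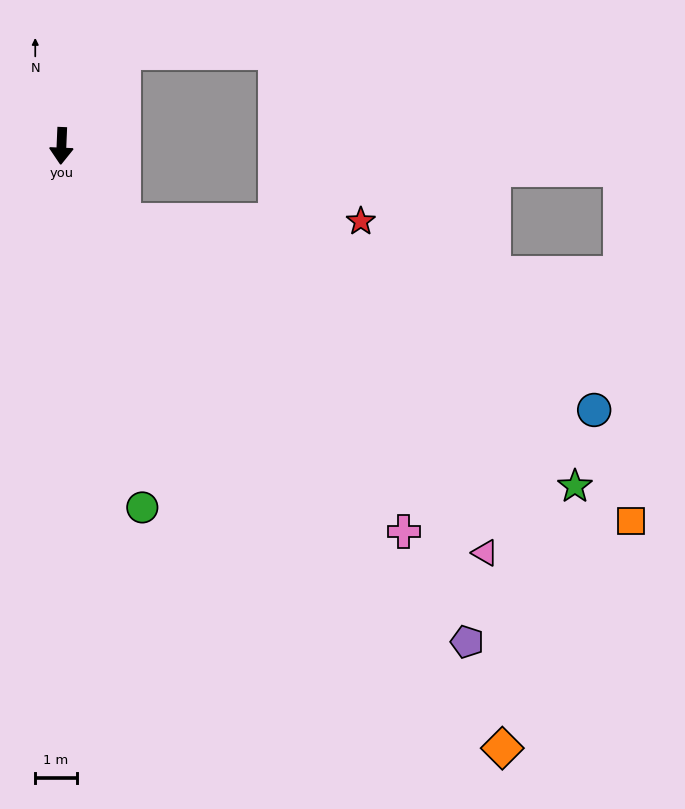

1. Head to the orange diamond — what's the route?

turn left 39°, forward 18.0 m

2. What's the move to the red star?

blocked — turn left 42°, forward 2.3 m, then turn left 50°, forward 5.7 m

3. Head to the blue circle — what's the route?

blocked — turn left 42°, forward 2.3 m, then turn left 28°, forward 12.3 m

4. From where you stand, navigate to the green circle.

turn left 15°, forward 9.0 m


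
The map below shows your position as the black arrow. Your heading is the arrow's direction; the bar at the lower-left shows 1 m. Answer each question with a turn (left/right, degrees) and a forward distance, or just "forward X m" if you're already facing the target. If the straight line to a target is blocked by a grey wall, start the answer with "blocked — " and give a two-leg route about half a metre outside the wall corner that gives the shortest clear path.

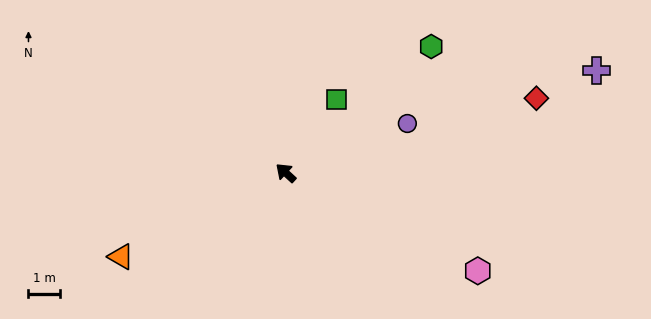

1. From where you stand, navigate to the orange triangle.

turn left 69°, forward 5.8 m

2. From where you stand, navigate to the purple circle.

turn right 115°, forward 4.1 m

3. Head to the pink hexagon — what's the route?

turn right 165°, forward 6.8 m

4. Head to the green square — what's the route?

turn right 82°, forward 2.8 m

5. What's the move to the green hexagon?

turn right 97°, forward 6.1 m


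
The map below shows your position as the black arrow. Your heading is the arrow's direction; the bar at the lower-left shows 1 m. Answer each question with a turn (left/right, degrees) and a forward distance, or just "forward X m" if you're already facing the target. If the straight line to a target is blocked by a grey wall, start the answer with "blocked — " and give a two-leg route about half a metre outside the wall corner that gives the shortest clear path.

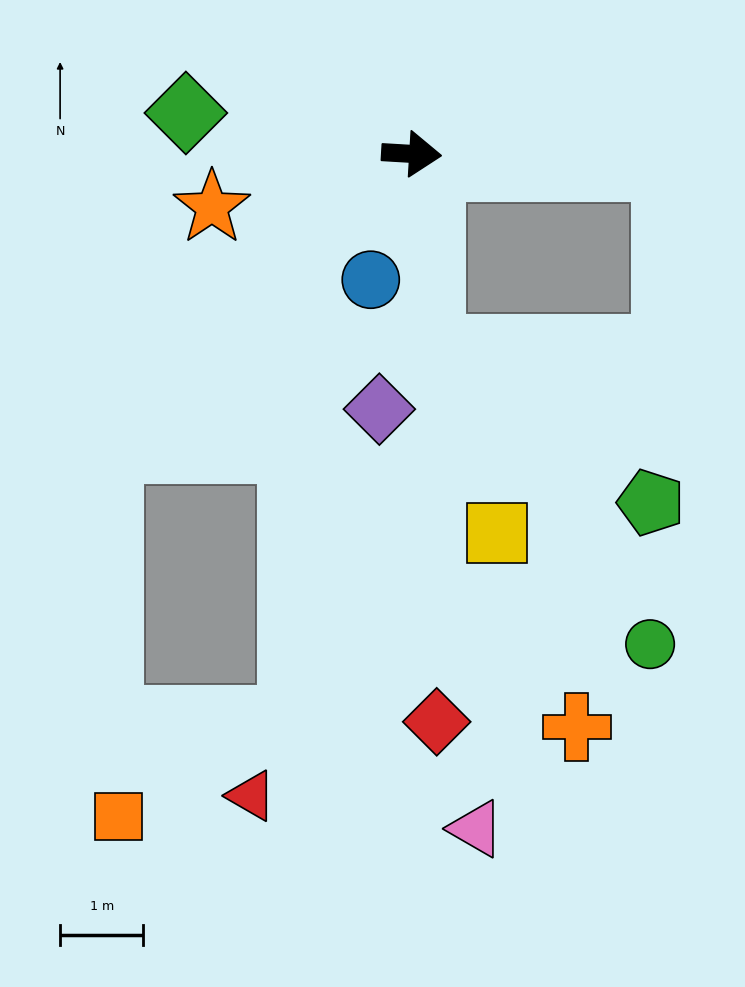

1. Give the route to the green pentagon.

blocked — turn right 81°, forward 2.4 m, then turn left 50°, forward 3.2 m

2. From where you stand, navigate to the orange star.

turn right 162°, forward 2.5 m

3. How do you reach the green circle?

blocked — turn right 81°, forward 2.4 m, then turn left 31°, forward 4.4 m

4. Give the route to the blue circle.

turn right 105°, forward 1.6 m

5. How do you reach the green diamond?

turn left 173°, forward 2.8 m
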